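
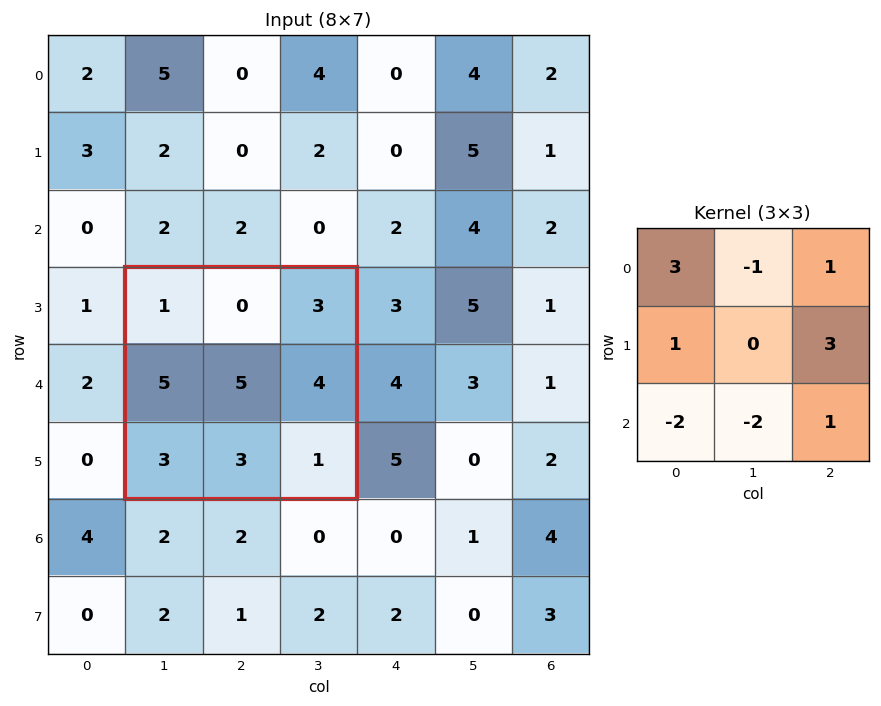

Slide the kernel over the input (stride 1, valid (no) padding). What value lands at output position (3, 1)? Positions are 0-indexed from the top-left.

The receptive field on the input at this output position is [1 0 3 / 5 5 4 / 3 3 1]. Elementwise product with the kernel and sum: 1·3 + 0·-1 + 3·1 + 5·1 + 4·3 + 3·-2 + 3·-2 + 1·1.

12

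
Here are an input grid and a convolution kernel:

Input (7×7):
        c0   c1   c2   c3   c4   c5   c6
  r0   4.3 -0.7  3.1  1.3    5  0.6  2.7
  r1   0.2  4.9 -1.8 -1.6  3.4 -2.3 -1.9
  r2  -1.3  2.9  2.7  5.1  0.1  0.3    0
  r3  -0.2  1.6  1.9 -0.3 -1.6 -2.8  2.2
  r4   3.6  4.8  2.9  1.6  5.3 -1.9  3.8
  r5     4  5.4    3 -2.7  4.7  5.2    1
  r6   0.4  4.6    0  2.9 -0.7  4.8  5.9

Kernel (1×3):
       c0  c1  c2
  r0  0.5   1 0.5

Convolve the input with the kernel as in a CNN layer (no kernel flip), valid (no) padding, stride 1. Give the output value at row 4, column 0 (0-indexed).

8.05

The receptive field on the input at this output position is [3.6 4.8 2.9]. Elementwise product with the kernel and sum: 3.6·0.5 + 4.8·1 + 2.9·0.5.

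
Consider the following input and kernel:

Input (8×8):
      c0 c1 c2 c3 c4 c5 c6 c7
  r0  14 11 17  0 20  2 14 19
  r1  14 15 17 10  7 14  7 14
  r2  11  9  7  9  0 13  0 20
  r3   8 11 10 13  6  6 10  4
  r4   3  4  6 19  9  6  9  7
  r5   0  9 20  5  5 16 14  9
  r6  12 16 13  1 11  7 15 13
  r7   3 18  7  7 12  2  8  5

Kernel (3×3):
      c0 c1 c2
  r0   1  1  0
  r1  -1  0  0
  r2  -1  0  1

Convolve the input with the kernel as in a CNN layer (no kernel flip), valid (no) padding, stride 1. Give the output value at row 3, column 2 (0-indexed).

The receptive field on the input at this output position is [10 13 6 / 6 19 9 / 20 5 5]. Elementwise product with the kernel and sum: 10·1 + 13·1 + 6·-1 + 20·-1 + 5·1.

2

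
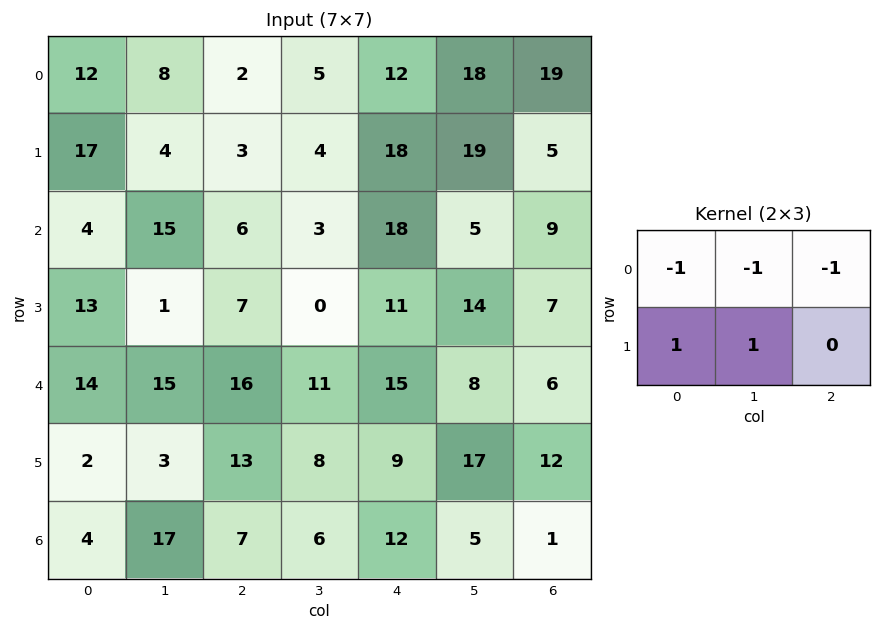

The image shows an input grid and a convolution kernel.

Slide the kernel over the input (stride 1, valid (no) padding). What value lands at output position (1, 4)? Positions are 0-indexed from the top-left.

The receptive field on the input at this output position is [18 19 5 / 18 5 9]. Elementwise product with the kernel and sum: 18·-1 + 19·-1 + 5·-1 + 18·1 + 5·1.

-19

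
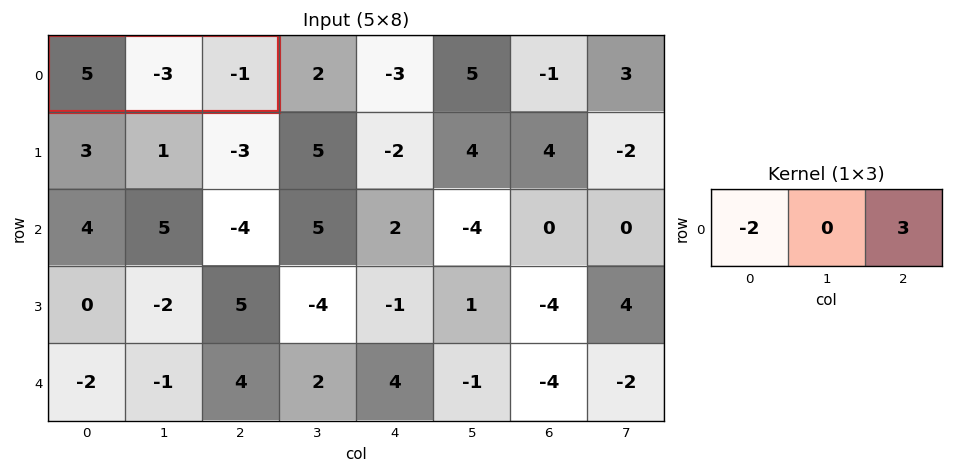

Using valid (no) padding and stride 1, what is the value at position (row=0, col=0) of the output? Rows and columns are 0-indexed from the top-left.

The receptive field on the input at this output position is [5 -3 -1]. Elementwise product with the kernel and sum: 5·-2 + -1·3.

-13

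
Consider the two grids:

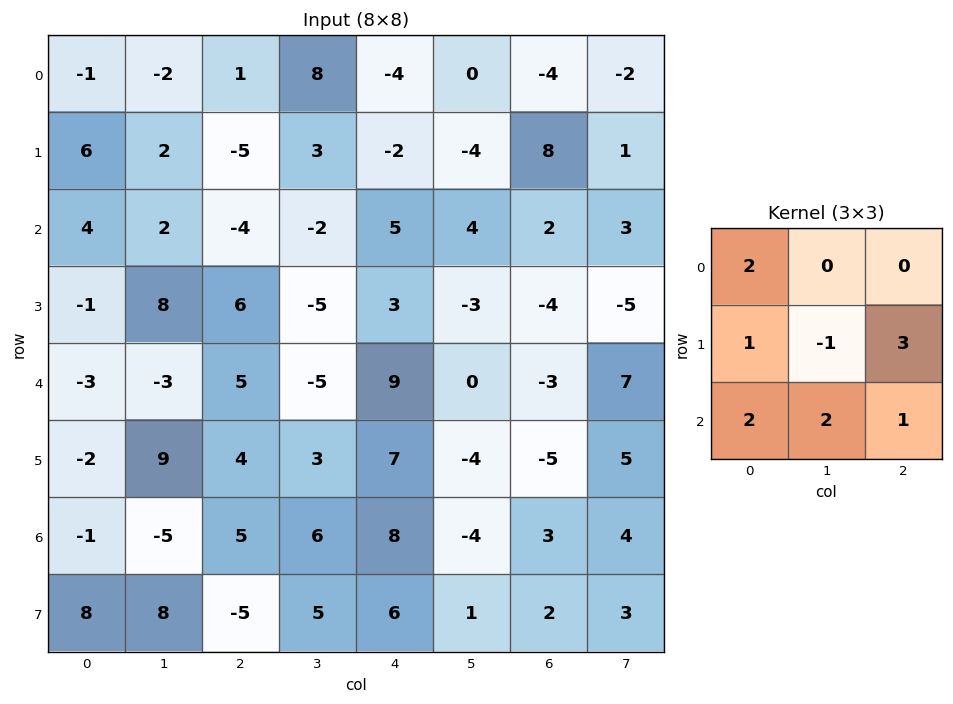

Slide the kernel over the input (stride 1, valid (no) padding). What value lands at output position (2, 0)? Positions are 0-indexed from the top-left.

The receptive field on the input at this output position is [4 2 -4 / -1 8 6 / -3 -3 5]. Elementwise product with the kernel and sum: 4·2 + -1·1 + 8·-1 + 6·3 + -3·2 + -3·2 + 5·1.

10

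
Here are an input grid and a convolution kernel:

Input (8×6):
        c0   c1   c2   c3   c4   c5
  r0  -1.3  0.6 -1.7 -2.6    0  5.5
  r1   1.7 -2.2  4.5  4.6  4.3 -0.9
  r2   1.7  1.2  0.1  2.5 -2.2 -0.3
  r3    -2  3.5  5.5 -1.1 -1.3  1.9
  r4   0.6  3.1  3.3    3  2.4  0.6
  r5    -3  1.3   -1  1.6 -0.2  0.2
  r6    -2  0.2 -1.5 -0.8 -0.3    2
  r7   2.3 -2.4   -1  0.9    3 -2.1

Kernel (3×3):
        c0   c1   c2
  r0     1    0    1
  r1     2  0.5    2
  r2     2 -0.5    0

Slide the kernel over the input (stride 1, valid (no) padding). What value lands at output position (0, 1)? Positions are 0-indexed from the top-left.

7.4

The receptive field on the input at this output position is [0.6 -1.7 -2.6 / -2.2 4.5 4.6 / 1.2 0.1 2.5]. Elementwise product with the kernel and sum: 0.6·1 + -2.6·1 + -2.2·2 + 4.5·0.5 + 4.6·2 + 1.2·2 + 0.1·-0.5.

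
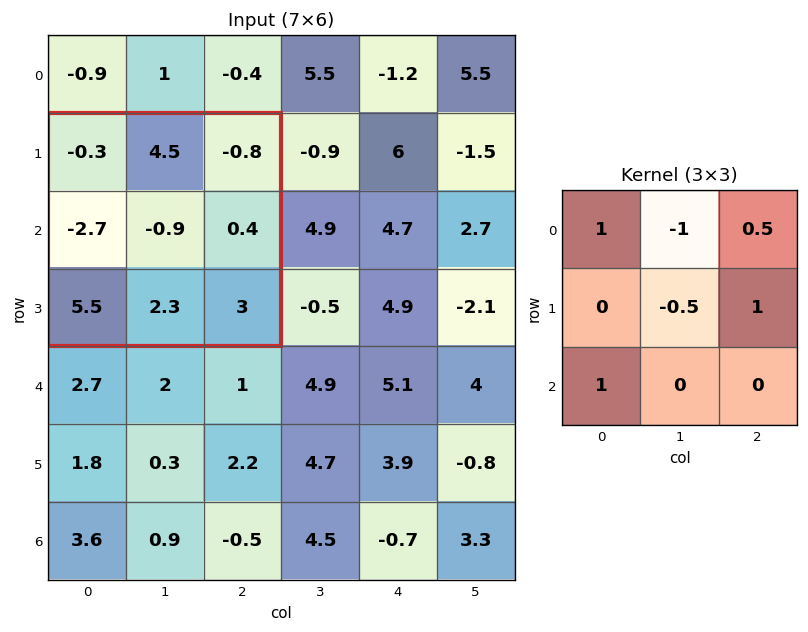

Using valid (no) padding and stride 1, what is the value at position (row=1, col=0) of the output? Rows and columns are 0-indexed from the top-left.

1.15

The receptive field on the input at this output position is [-0.3 4.5 -0.8 / -2.7 -0.9 0.4 / 5.5 2.3 3]. Elementwise product with the kernel and sum: -0.3·1 + 4.5·-1 + -0.8·0.5 + -0.9·-0.5 + 0.4·1 + 5.5·1.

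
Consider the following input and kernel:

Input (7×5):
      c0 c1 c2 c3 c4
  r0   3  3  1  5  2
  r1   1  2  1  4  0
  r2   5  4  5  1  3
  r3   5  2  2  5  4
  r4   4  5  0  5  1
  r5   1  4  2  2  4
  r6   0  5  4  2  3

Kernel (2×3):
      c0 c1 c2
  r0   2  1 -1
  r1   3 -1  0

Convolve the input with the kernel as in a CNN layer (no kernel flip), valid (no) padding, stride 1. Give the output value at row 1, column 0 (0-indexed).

14

The receptive field on the input at this output position is [1 2 1 / 5 4 5]. Elementwise product with the kernel and sum: 1·2 + 2·1 + 1·-1 + 5·3 + 4·-1.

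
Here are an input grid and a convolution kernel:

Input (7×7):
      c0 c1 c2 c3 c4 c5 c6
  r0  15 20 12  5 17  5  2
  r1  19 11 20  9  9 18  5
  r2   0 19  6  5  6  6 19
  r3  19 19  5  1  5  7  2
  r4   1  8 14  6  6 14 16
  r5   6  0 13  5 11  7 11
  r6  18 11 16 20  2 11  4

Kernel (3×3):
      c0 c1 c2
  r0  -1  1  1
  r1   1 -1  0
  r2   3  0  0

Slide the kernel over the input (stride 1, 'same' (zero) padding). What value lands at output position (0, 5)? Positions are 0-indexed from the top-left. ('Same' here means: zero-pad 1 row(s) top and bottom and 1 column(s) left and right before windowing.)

The receptive field on the zero-padded input at this output position is [0 0 0 / 17 5 2 / 9 18 5]. Elementwise product with the kernel and sum: 0·-1 + 0·1 + 0·1 + 17·1 + 5·-1 + 9·3.

39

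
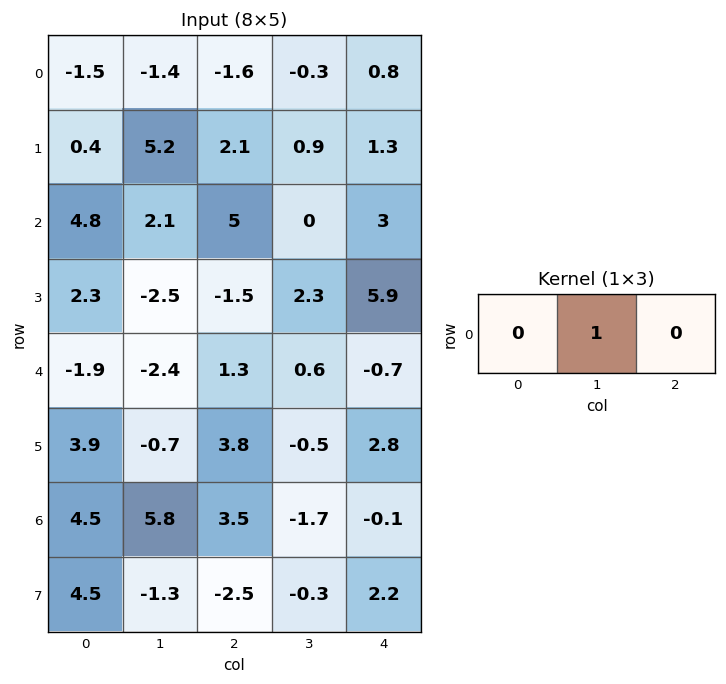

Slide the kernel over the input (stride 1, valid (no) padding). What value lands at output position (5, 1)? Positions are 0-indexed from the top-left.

The receptive field on the input at this output position is [-0.7 3.8 -0.5]. Elementwise product with the kernel and sum: 3.8·1.

3.8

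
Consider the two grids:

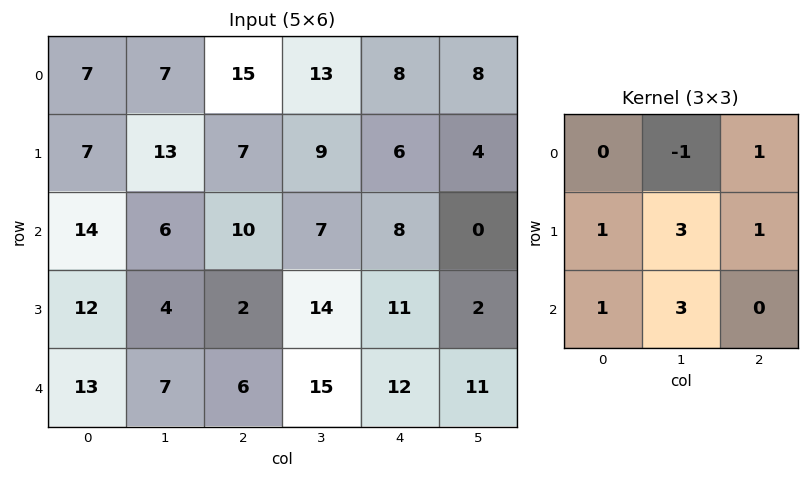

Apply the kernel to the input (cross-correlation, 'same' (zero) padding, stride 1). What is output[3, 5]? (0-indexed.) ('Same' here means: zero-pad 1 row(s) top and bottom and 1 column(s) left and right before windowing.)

62

The receptive field on the zero-padded input at this output position is [8 0 0 / 11 2 0 / 12 11 0]. Elementwise product with the kernel and sum: 0·-1 + 0·1 + 11·1 + 2·3 + 0·1 + 12·1 + 11·3.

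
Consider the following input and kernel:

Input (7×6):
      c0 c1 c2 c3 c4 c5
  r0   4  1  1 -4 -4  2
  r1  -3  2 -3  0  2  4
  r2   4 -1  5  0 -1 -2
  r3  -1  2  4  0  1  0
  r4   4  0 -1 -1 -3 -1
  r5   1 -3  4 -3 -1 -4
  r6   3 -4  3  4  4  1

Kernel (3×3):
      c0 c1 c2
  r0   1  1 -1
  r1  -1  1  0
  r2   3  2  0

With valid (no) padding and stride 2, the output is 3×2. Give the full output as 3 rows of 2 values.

19 19
13 -3
2 11

Output[0,0]: The receptive field on the input at this output position is [4 1 1 / -3 2 -3 / 4 -1 5]. Elementwise product with the kernel and sum: 4·1 + 1·1 + 1·-1 + -3·-1 + 2·1 + 4·3 + -1·2.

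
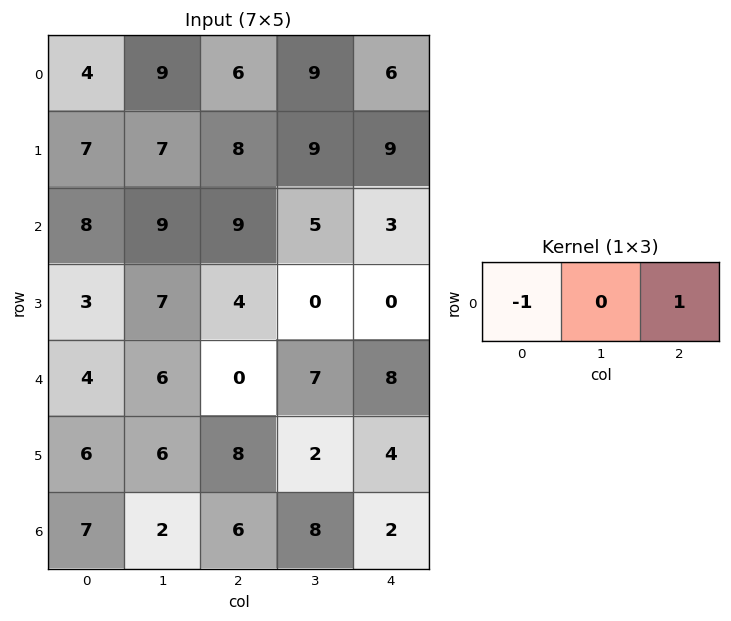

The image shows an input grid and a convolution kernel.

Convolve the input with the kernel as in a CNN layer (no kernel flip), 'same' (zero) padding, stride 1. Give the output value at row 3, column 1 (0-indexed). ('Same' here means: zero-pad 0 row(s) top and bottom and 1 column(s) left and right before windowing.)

The receptive field on the zero-padded input at this output position is [3 7 4]. Elementwise product with the kernel and sum: 3·-1 + 4·1.

1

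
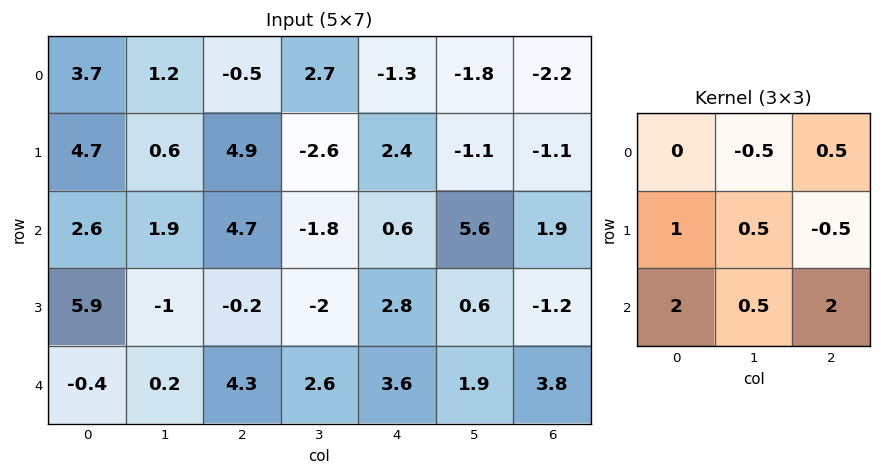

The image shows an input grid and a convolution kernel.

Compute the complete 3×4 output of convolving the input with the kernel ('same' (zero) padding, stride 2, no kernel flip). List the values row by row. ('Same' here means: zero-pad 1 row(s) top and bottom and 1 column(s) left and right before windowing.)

Output[0,0]: The receptive field on the zero-padded input at this output position is [0 0 0 / 0 3.7 1.2 / 0 4.7 0.6]. Elementwise product with the kernel and sum: 0·-0.5 + 0·0.5 + 0·1 + 3.7·0.5 + 1.2·-0.5 + 0·2 + 4.7·0.5 + 0.6·2.
Output[0,1]: The receptive field on the zero-padded input at this output position is [0 0 0 / 1.2 -0.5 2.7 / 0.6 4.9 -2.6]. Elementwise product with the kernel and sum: 0·-0.5 + 0·0.5 + 1.2·1 + -0.5·0.5 + 2.7·-0.5 + 0.6·2 + 4.9·0.5 + -2.6·2.

4.8 -1.95 -3.25 -5.65
-0.75 -4.7 -7.45 7.7
-3.75 0.15 2.35 4.4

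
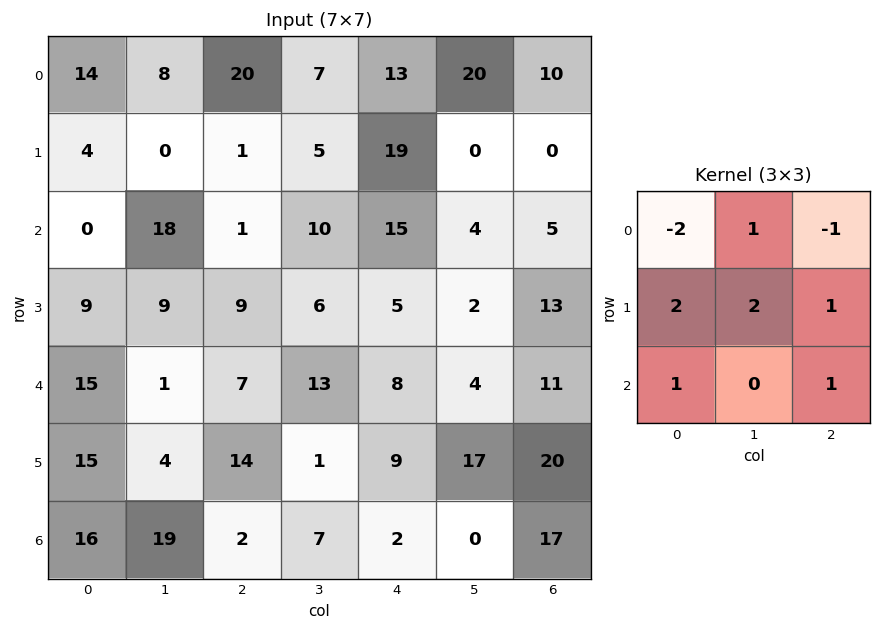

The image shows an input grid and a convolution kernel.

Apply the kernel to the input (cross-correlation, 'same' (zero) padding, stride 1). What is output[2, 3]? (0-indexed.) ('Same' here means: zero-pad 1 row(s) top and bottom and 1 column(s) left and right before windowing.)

35

The receptive field on the zero-padded input at this output position is [1 5 19 / 1 10 15 / 9 6 5]. Elementwise product with the kernel and sum: 1·-2 + 5·1 + 19·-1 + 1·2 + 10·2 + 15·1 + 9·1 + 5·1.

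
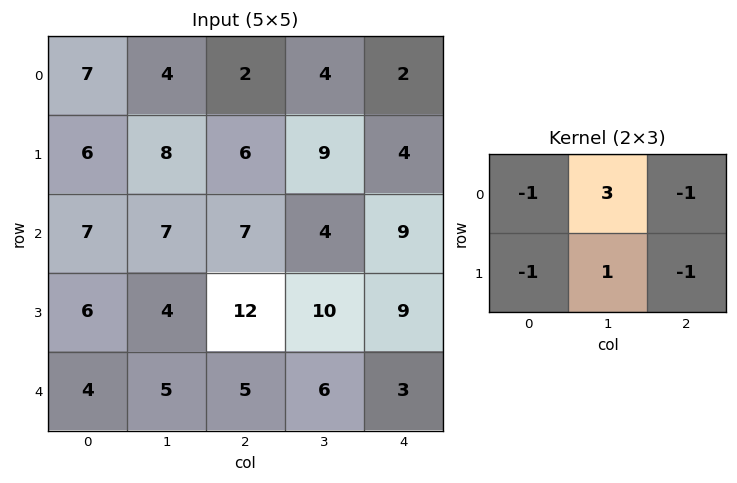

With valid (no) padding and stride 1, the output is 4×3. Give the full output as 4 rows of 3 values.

Output[0,0]: The receptive field on the input at this output position is [7 4 2 / 6 8 6]. Elementwise product with the kernel and sum: 7·-1 + 4·3 + 2·-1 + 6·-1 + 8·1 + 6·-1.
Output[0,1]: The receptive field on the input at this output position is [4 2 4 / 8 6 9]. Elementwise product with the kernel and sum: 4·-1 + 2·3 + 4·-1 + 8·-1 + 6·1 + 9·-1.

-1 -13 7
5 -3 5
-7 8 -15
-10 16 7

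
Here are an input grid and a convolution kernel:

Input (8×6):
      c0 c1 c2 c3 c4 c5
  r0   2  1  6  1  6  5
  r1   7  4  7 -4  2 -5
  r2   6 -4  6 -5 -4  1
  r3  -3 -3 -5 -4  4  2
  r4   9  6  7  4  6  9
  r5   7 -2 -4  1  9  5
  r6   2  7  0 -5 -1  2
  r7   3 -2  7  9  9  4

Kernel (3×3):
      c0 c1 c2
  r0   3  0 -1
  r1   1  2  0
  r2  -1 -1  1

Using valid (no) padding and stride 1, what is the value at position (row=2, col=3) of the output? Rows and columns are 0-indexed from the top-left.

The receptive field on the input at this output position is [-5 -4 1 / -4 4 2 / 4 6 9]. Elementwise product with the kernel and sum: -5·3 + 1·-1 + -4·1 + 4·2 + 4·-1 + 6·-1 + 9·1.

-13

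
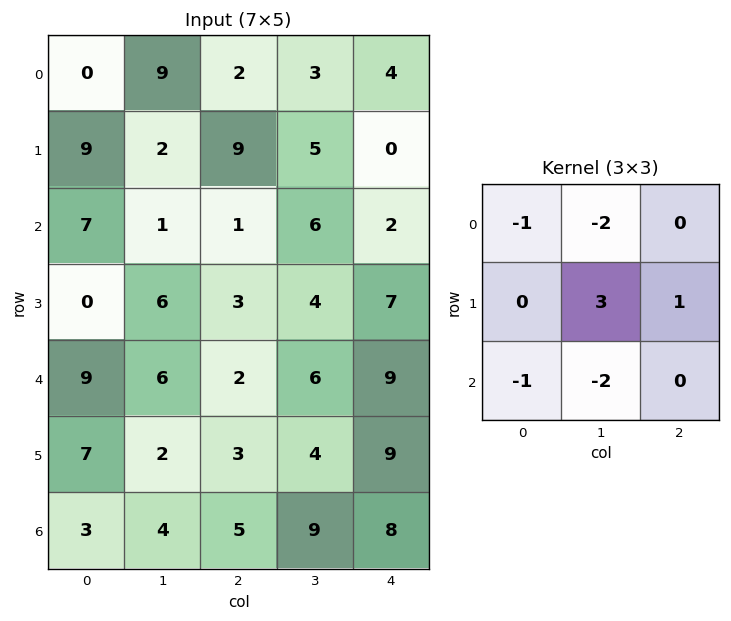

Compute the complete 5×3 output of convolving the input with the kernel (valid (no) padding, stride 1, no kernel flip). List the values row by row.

Output[0,0]: The receptive field on the input at this output position is [0 9 2 / 9 2 9 / 7 1 1]. Elementwise product with the kernel and sum: 0·-1 + 9·-2 + 2·3 + 9·1 + 7·-1 + 1·-2.
Output[0,1]: The receptive field on the input at this output position is [9 2 3 / 2 9 5 / 1 1 6]. Elementwise product with the kernel and sum: 9·-1 + 2·-2 + 9·3 + 5·1 + 1·-1 + 1·-2.

-12 16 -6
-21 -23 -10
-9 0 -8
-3 -8 5
-23 -11 -16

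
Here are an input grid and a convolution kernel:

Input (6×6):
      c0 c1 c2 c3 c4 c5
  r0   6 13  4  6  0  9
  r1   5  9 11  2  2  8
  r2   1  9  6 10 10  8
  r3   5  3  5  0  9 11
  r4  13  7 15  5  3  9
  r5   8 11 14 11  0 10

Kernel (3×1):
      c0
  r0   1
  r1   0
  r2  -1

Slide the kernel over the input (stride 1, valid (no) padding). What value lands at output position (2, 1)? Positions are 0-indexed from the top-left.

2

The receptive field on the input at this output position is [9 / 3 / 7]. Elementwise product with the kernel and sum: 9·1 + 7·-1.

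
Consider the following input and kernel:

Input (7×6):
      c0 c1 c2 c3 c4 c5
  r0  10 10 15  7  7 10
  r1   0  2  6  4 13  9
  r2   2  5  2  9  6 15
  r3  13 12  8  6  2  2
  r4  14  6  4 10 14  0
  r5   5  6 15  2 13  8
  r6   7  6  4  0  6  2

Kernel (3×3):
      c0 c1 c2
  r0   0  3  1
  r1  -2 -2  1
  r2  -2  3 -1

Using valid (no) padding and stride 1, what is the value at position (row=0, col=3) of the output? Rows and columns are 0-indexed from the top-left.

-9

The receptive field on the input at this output position is [7 7 10 / 4 13 9 / 9 6 15]. Elementwise product with the kernel and sum: 7·3 + 10·1 + 4·-2 + 13·-2 + 9·1 + 9·-2 + 6·3 + 15·-1.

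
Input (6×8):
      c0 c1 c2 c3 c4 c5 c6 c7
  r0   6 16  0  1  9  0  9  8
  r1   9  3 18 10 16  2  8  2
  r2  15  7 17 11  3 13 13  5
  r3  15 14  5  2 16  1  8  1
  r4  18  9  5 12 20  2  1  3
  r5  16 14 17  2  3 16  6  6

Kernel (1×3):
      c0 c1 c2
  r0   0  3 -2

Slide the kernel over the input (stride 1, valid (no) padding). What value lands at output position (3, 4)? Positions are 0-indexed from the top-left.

-13

The receptive field on the input at this output position is [16 1 8]. Elementwise product with the kernel and sum: 1·3 + 8·-2.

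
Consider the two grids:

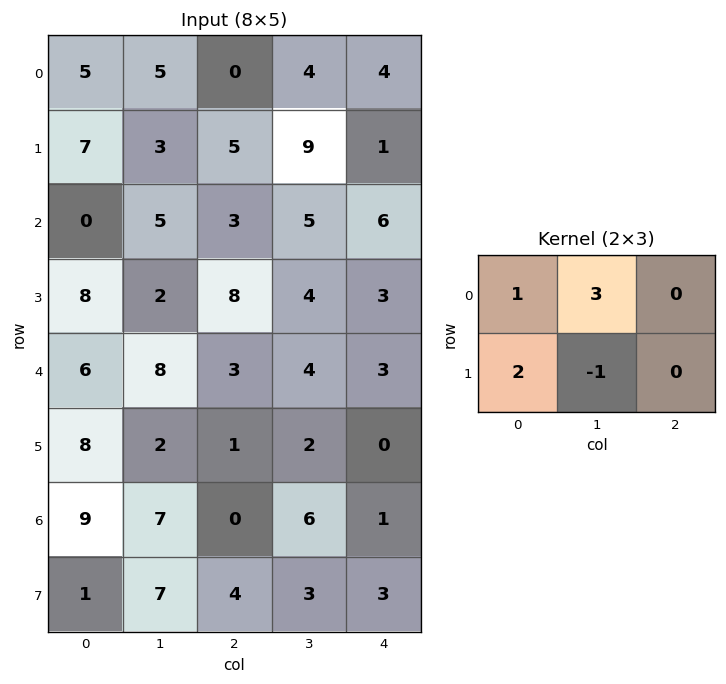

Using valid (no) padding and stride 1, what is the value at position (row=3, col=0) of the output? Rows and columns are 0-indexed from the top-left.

18

The receptive field on the input at this output position is [8 2 8 / 6 8 3]. Elementwise product with the kernel and sum: 8·1 + 2·3 + 6·2 + 8·-1.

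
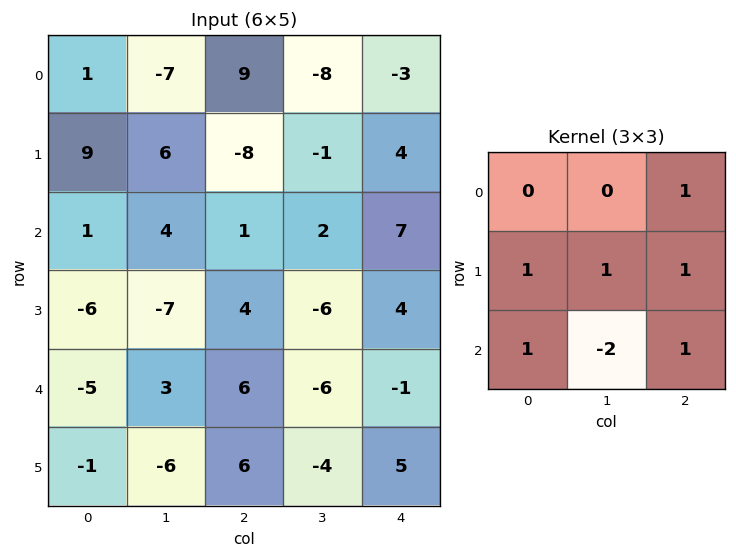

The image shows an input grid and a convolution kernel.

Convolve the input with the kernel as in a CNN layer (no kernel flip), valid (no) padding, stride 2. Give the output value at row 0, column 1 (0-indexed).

The receptive field on the input at this output position is [9 -8 -3 / -8 -1 4 / 1 2 7]. Elementwise product with the kernel and sum: -3·1 + -8·1 + -1·1 + 4·1 + 1·1 + 2·-2 + 7·1.

-4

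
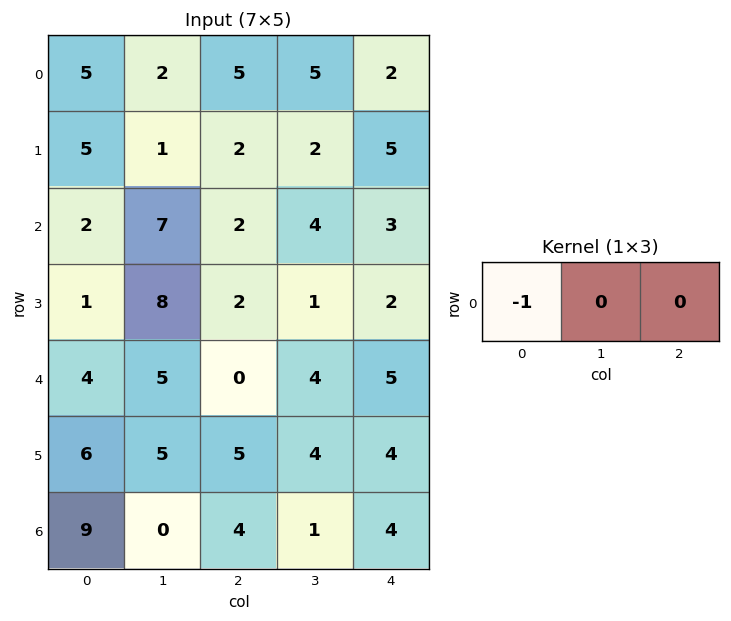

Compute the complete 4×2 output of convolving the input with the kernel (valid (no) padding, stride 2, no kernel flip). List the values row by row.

-5 -5
-2 -2
-4 0
-9 -4

Output[0,0]: The receptive field on the input at this output position is [5 2 5]. Elementwise product with the kernel and sum: 5·-1.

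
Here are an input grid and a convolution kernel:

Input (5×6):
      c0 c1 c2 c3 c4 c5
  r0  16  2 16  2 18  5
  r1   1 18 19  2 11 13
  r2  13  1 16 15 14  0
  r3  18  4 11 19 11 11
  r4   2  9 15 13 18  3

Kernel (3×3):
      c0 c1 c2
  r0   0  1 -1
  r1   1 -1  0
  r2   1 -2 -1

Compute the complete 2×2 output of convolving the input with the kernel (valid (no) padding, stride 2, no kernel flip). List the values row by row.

-36 -27
-32 -36

Output[0,0]: The receptive field on the input at this output position is [16 2 16 / 1 18 19 / 13 1 16]. Elementwise product with the kernel and sum: 2·1 + 16·-1 + 1·1 + 18·-1 + 13·1 + 1·-2 + 16·-1.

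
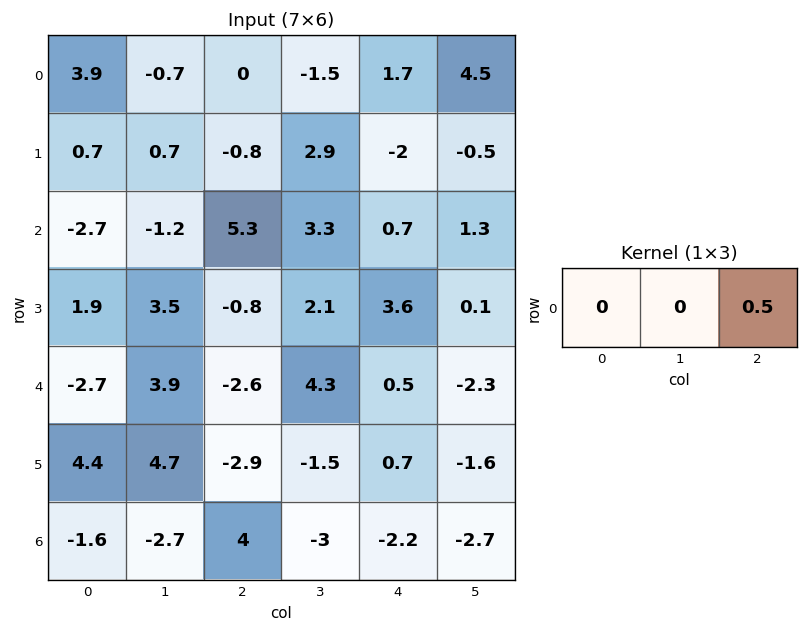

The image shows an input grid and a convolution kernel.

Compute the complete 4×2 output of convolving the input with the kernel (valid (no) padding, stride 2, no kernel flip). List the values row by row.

0 0.85
2.65 0.35
-1.3 0.25
2 -1.1

Output[0,0]: The receptive field on the input at this output position is [3.9 -0.7 0]. Elementwise product with the kernel and sum: 0·0.5.
Output[0,1]: The receptive field on the input at this output position is [0 -1.5 1.7]. Elementwise product with the kernel and sum: 1.7·0.5.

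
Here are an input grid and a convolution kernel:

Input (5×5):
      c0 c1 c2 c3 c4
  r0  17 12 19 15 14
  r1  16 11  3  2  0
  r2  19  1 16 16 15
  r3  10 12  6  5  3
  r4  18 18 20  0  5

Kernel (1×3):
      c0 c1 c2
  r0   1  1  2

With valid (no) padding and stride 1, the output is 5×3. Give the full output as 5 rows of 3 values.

Output[0,0]: The receptive field on the input at this output position is [17 12 19]. Elementwise product with the kernel and sum: 17·1 + 12·1 + 19·2.

67 61 62
33 18 5
52 49 62
34 28 17
76 38 30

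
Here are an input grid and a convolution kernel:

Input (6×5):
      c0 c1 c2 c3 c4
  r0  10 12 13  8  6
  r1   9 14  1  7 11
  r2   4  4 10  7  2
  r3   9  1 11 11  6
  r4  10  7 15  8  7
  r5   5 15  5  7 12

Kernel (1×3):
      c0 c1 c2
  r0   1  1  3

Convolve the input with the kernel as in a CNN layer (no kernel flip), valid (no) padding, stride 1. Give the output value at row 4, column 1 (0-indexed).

46

The receptive field on the input at this output position is [7 15 8]. Elementwise product with the kernel and sum: 7·1 + 15·1 + 8·3.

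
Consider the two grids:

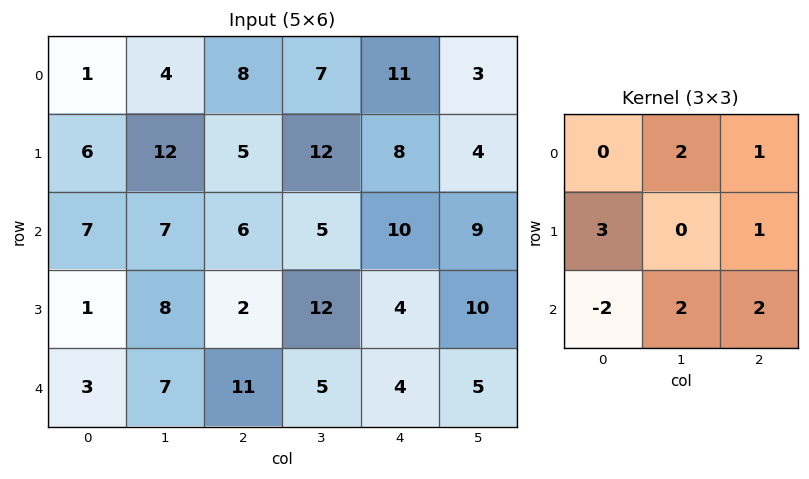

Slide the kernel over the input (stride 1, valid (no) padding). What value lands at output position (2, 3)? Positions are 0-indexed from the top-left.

The receptive field on the input at this output position is [5 10 9 / 12 4 10 / 5 4 5]. Elementwise product with the kernel and sum: 10·2 + 9·1 + 12·3 + 10·1 + 5·-2 + 4·2 + 5·2.

83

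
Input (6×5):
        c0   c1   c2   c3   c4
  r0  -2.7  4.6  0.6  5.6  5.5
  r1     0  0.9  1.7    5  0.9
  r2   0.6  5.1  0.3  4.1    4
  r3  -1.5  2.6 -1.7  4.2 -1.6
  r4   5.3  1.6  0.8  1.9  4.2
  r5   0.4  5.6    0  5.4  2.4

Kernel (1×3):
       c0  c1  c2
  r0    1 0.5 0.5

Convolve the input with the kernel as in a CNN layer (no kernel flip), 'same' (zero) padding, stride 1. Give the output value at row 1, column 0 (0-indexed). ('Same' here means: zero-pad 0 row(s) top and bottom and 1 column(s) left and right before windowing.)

0.45

The receptive field on the zero-padded input at this output position is [0 0 0.9]. Elementwise product with the kernel and sum: 0·1 + 0·0.5 + 0.9·0.5.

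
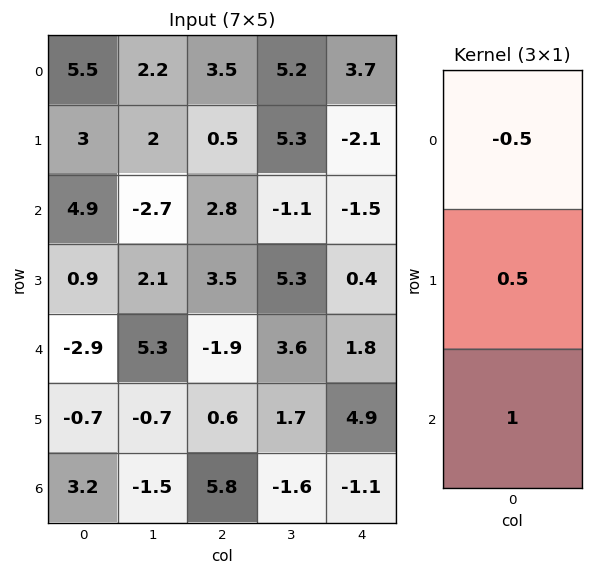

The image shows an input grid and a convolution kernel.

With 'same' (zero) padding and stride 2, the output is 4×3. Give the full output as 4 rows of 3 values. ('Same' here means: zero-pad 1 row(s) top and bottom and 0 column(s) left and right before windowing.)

Output[0,0]: The receptive field on the zero-padded input at this output position is [0 / 5.5 / 3]. Elementwise product with the kernel and sum: 0·-0.5 + 5.5·0.5 + 3·1.

5.75 2.25 -0.25
1.85 4.65 0.7
-2.6 -2.1 5.6
1.95 2.6 -3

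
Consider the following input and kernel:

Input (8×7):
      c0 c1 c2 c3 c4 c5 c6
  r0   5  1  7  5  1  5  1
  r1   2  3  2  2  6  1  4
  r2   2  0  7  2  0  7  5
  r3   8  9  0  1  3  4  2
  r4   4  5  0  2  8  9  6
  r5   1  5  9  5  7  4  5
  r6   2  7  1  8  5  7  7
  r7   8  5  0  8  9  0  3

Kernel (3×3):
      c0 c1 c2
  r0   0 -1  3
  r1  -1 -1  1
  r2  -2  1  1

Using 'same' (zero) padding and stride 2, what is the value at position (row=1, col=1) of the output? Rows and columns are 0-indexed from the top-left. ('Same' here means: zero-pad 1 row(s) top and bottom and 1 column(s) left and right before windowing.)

The receptive field on the zero-padded input at this output position is [3 2 2 / 0 7 2 / 9 0 1]. Elementwise product with the kernel and sum: 2·-1 + 2·3 + 0·-1 + 7·-1 + 2·1 + 9·-2 + 0·1 + 1·1.

-18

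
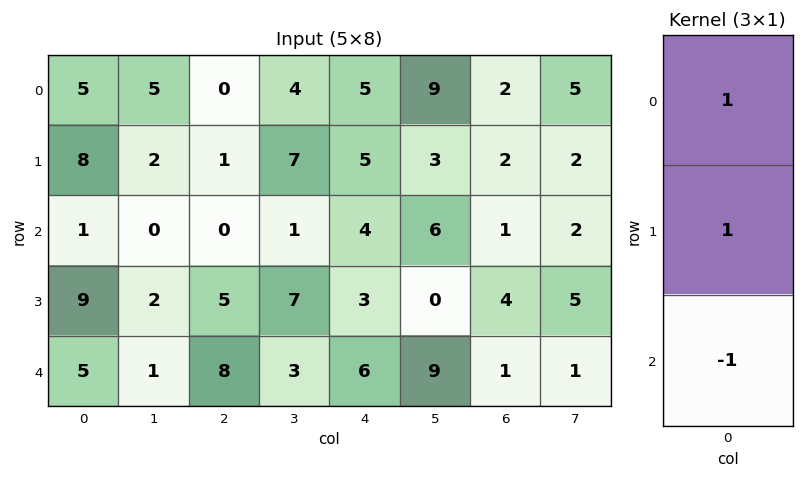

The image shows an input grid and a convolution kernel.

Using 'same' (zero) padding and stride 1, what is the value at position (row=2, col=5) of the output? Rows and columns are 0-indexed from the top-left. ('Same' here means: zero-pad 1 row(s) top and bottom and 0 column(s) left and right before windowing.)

9

The receptive field on the zero-padded input at this output position is [3 / 6 / 0]. Elementwise product with the kernel and sum: 3·1 + 6·1 + 0·-1.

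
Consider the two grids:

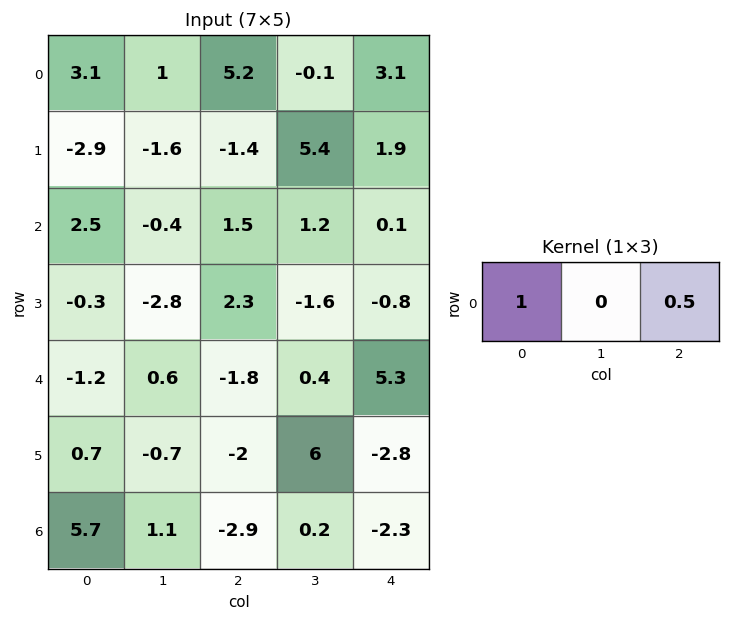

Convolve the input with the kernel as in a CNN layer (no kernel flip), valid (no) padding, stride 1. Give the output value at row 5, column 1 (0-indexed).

The receptive field on the input at this output position is [-0.7 -2 6]. Elementwise product with the kernel and sum: -0.7·1 + 6·0.5.

2.3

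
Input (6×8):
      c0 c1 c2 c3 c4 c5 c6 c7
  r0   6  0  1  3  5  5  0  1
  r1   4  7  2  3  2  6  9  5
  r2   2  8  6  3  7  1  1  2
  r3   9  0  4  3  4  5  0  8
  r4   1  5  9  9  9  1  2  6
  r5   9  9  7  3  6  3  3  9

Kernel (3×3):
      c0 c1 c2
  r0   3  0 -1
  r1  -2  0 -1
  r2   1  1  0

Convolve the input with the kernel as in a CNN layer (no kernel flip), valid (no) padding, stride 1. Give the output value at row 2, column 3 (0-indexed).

15

The receptive field on the input at this output position is [3 7 1 / 3 4 5 / 9 9 1]. Elementwise product with the kernel and sum: 3·3 + 1·-1 + 3·-2 + 5·-1 + 9·1 + 9·1.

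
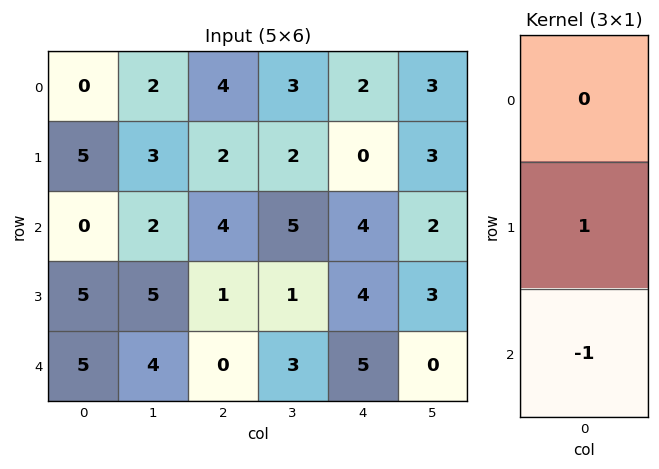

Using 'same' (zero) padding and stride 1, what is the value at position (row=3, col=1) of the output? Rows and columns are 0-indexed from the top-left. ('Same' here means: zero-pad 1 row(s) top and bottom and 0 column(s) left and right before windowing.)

1

The receptive field on the zero-padded input at this output position is [2 / 5 / 4]. Elementwise product with the kernel and sum: 5·1 + 4·-1.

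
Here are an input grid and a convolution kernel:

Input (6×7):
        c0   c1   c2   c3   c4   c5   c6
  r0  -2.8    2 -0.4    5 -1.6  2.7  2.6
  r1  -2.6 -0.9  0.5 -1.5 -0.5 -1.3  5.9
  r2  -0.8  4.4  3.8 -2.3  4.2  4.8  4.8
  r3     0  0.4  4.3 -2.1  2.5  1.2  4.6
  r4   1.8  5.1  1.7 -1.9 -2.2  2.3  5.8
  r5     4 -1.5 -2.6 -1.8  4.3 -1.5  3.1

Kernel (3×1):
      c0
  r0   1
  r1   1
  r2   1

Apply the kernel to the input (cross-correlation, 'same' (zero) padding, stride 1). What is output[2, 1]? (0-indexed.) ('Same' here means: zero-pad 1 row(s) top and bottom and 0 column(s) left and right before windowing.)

The receptive field on the zero-padded input at this output position is [-0.9 / 4.4 / 0.4]. Elementwise product with the kernel and sum: -0.9·1 + 4.4·1 + 0.4·1.

3.9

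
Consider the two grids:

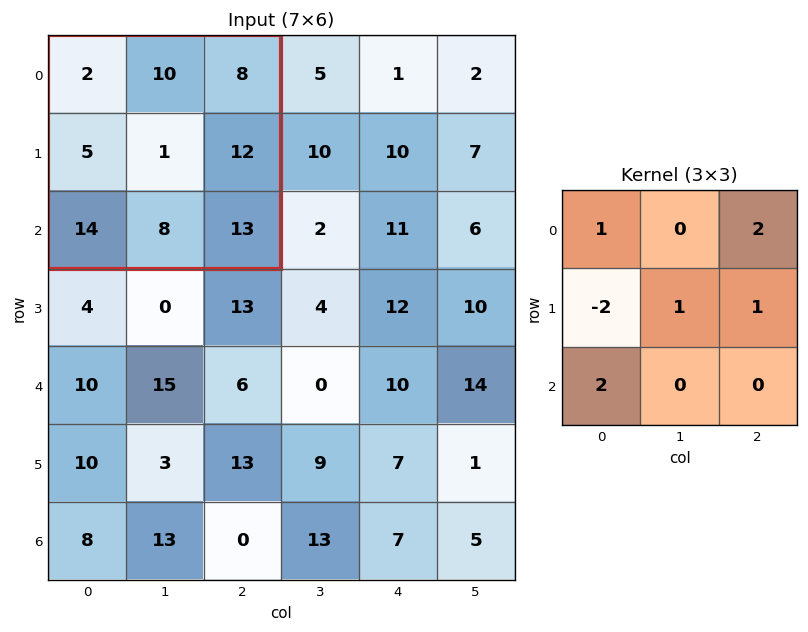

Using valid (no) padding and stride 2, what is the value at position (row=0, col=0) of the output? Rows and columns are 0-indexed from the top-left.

49

The receptive field on the input at this output position is [2 10 8 / 5 1 12 / 14 8 13]. Elementwise product with the kernel and sum: 2·1 + 8·2 + 5·-2 + 1·1 + 12·1 + 14·2.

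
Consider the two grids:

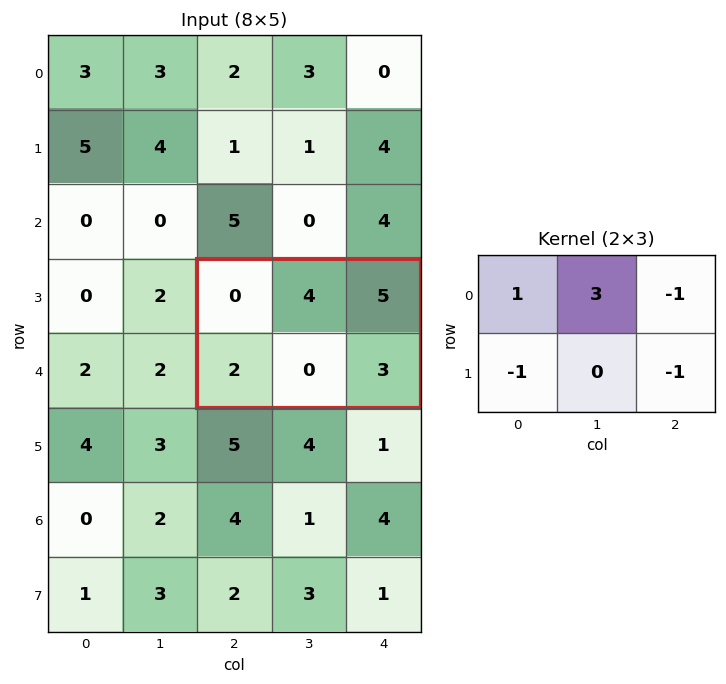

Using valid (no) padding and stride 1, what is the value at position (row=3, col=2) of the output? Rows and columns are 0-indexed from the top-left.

The receptive field on the input at this output position is [0 4 5 / 2 0 3]. Elementwise product with the kernel and sum: 0·1 + 4·3 + 5·-1 + 2·-1 + 3·-1.

2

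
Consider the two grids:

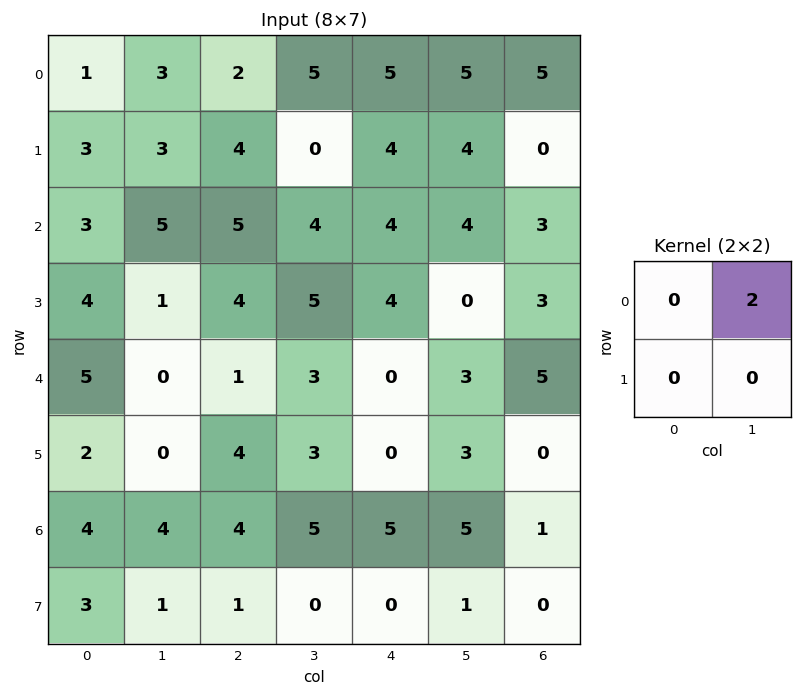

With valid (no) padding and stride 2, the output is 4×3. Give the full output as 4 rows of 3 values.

6 10 10
10 8 8
0 6 6
8 10 10

Output[0,0]: The receptive field on the input at this output position is [1 3 / 3 3]. Elementwise product with the kernel and sum: 3·2.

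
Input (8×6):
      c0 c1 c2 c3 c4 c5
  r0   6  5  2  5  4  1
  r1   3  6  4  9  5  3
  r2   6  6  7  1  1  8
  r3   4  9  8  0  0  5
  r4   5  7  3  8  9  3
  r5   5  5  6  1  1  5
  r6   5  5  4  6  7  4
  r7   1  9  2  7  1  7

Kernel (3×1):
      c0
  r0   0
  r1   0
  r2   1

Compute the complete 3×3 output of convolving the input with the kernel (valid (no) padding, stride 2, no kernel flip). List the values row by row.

6 7 1
5 3 9
5 4 7

Output[0,0]: The receptive field on the input at this output position is [6 / 3 / 6]. Elementwise product with the kernel and sum: 6·1.
Output[0,1]: The receptive field on the input at this output position is [2 / 4 / 7]. Elementwise product with the kernel and sum: 7·1.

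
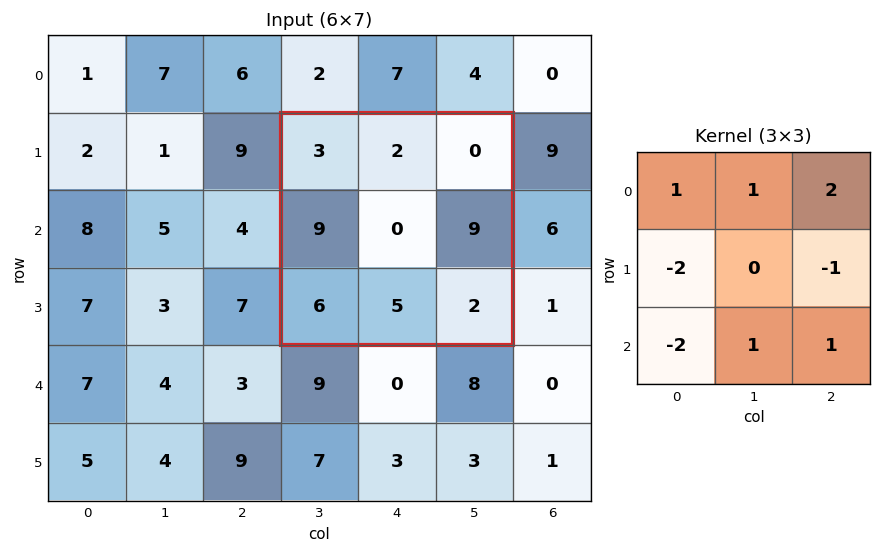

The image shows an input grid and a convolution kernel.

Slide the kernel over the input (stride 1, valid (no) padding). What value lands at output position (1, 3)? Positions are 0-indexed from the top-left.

-27

The receptive field on the input at this output position is [3 2 0 / 9 0 9 / 6 5 2]. Elementwise product with the kernel and sum: 3·1 + 2·1 + 0·2 + 9·-2 + 9·-1 + 6·-2 + 5·1 + 2·1.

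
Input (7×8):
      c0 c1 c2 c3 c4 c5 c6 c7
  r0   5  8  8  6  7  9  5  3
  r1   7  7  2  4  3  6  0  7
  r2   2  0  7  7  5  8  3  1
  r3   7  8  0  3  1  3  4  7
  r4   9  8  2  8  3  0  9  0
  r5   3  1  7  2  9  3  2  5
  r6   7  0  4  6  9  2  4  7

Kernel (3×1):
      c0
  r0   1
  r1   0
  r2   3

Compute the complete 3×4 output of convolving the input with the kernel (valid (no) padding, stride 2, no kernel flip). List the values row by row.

11 29 22 14
29 13 14 30
30 14 30 21

Output[0,0]: The receptive field on the input at this output position is [5 / 7 / 2]. Elementwise product with the kernel and sum: 5·1 + 2·3.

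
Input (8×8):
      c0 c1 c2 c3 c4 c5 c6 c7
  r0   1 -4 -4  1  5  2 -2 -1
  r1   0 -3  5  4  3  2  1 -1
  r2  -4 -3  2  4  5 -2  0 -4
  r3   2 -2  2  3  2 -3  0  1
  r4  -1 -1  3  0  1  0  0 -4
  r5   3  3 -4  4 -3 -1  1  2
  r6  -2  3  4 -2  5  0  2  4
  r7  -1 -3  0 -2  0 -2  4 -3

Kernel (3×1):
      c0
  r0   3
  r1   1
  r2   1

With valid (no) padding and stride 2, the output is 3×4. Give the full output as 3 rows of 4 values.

Output[0,0]: The receptive field on the input at this output position is [1 / 0 / -4]. Elementwise product with the kernel and sum: 1·3 + 0·1 + -4·1.

-1 -5 23 -5
-11 11 18 0
-2 9 5 3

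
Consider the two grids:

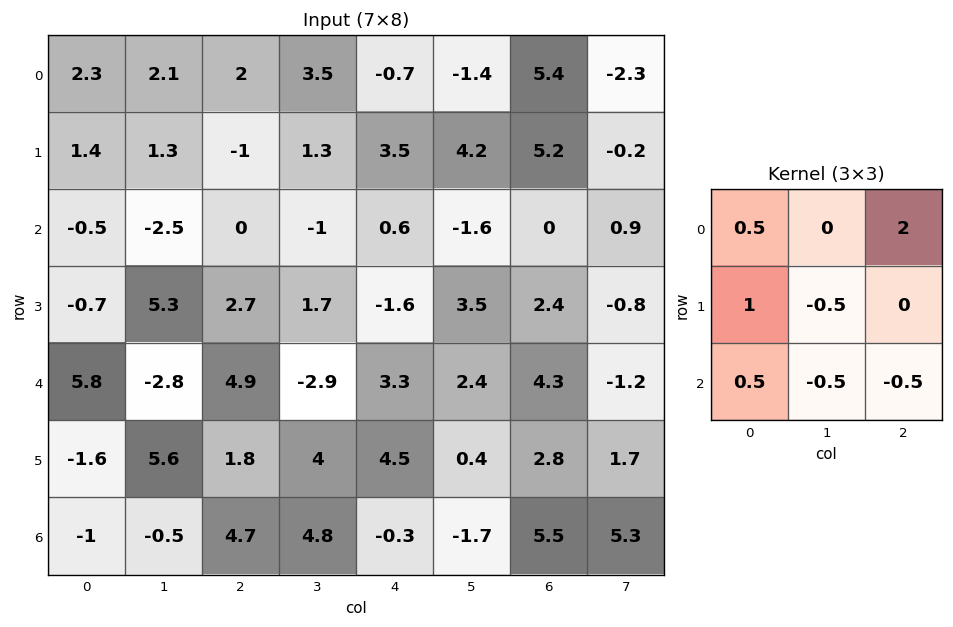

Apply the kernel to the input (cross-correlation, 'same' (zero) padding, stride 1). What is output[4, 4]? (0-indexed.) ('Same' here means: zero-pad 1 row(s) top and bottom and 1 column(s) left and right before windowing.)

The receptive field on the zero-padded input at this output position is [1.7 -1.6 3.5 / -2.9 3.3 2.4 / 4 4.5 0.4]. Elementwise product with the kernel and sum: 1.7·0.5 + 3.5·2 + -2.9·1 + 3.3·-0.5 + 4·0.5 + 4.5·-0.5 + 0.4·-0.5.

2.85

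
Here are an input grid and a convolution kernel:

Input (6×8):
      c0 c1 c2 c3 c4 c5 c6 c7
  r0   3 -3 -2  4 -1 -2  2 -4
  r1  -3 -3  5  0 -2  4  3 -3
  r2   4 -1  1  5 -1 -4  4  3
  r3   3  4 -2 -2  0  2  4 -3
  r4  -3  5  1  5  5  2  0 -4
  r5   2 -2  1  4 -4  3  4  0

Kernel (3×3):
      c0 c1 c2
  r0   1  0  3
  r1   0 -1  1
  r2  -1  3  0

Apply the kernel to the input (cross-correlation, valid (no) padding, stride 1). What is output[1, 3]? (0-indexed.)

The receptive field on the input at this output position is [0 -2 4 / 5 -1 -4 / -2 0 2]. Elementwise product with the kernel and sum: 0·1 + 4·3 + -1·-1 + -4·1 + -2·-1 + 0·3.

11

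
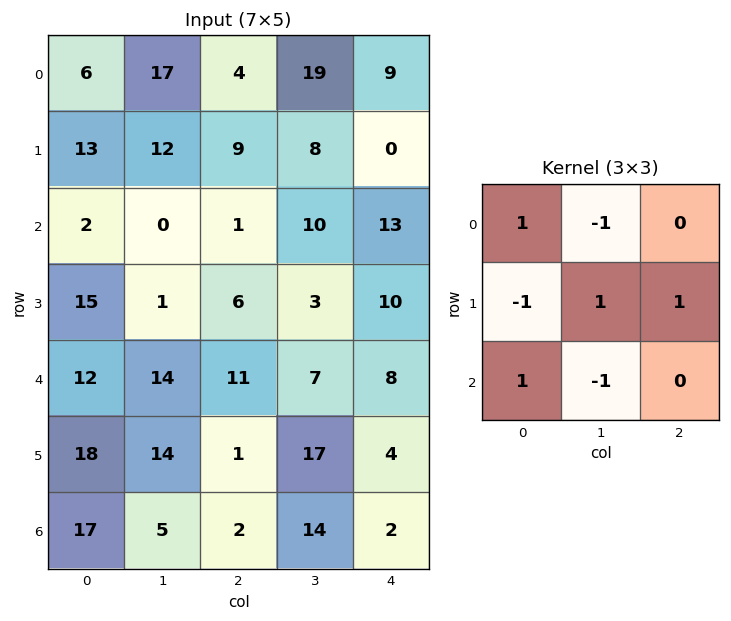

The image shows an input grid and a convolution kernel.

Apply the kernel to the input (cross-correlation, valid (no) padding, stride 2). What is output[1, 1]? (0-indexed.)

2

The receptive field on the input at this output position is [1 10 13 / 6 3 10 / 11 7 8]. Elementwise product with the kernel and sum: 1·1 + 10·-1 + 6·-1 + 3·1 + 10·1 + 11·1 + 7·-1.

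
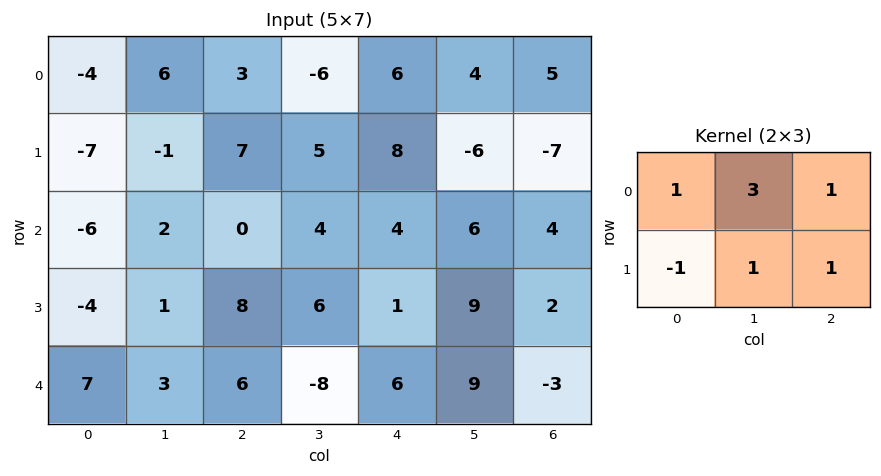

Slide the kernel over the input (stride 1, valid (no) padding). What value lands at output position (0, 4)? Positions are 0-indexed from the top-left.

The receptive field on the input at this output position is [6 4 5 / 8 -6 -7]. Elementwise product with the kernel and sum: 6·1 + 4·3 + 5·1 + 8·-1 + -6·1 + -7·1.

2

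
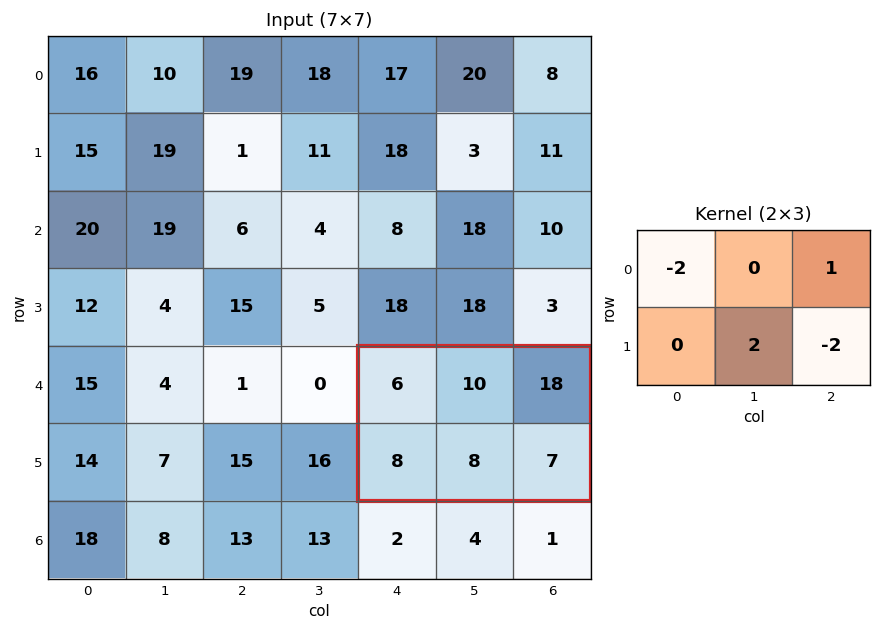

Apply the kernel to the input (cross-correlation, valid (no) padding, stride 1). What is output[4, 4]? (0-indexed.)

8

The receptive field on the input at this output position is [6 10 18 / 8 8 7]. Elementwise product with the kernel and sum: 6·-2 + 18·1 + 8·2 + 7·-2.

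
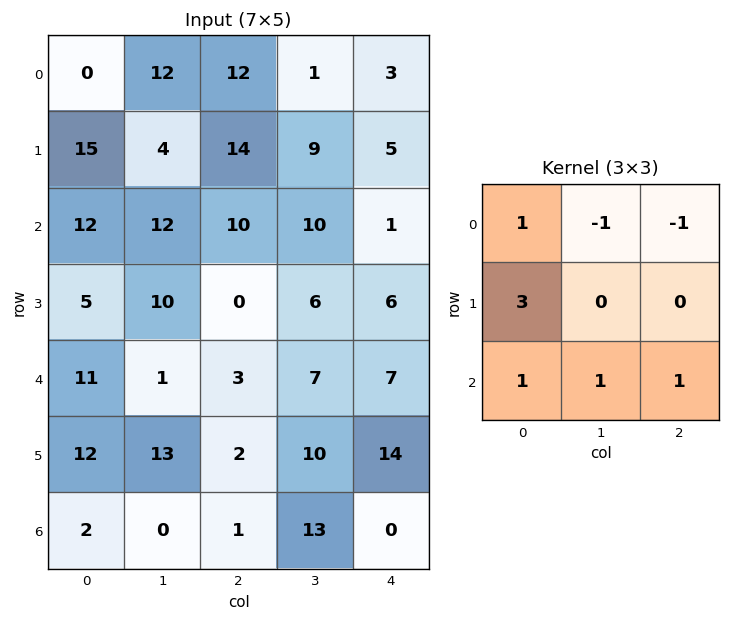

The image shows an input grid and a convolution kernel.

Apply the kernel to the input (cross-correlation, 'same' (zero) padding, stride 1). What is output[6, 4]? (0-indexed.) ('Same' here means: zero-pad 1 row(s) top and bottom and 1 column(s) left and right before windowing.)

35

The receptive field on the zero-padded input at this output position is [10 14 0 / 13 0 0 / 0 0 0]. Elementwise product with the kernel and sum: 10·1 + 14·-1 + 0·-1 + 13·3 + 0·1 + 0·1 + 0·1.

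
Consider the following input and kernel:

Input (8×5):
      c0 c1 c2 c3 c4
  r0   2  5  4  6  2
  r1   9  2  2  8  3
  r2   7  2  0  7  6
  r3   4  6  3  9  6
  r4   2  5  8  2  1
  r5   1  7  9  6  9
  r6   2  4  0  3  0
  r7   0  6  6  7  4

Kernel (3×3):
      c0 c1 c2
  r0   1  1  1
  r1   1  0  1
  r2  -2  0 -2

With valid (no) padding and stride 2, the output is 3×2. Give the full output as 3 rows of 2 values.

8 5
-4 4
21 29

Output[0,0]: The receptive field on the input at this output position is [2 5 4 / 9 2 2 / 7 2 0]. Elementwise product with the kernel and sum: 2·1 + 5·1 + 4·1 + 9·1 + 2·1 + 7·-2 + 0·-2.
Output[0,1]: The receptive field on the input at this output position is [4 6 2 / 2 8 3 / 0 7 6]. Elementwise product with the kernel and sum: 4·1 + 6·1 + 2·1 + 2·1 + 3·1 + 0·-2 + 6·-2.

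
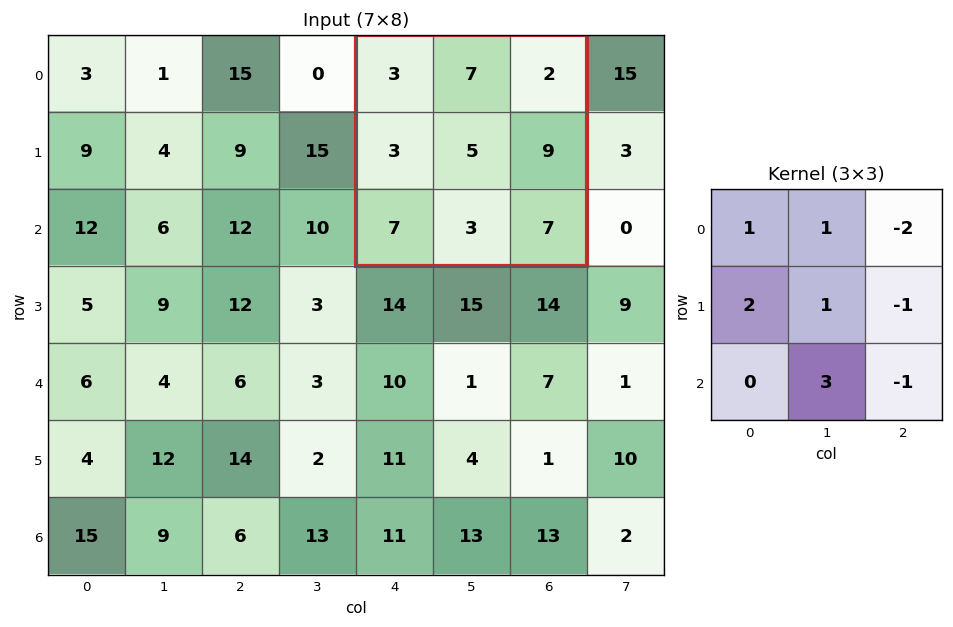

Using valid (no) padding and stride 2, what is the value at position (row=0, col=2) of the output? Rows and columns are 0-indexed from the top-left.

10

The receptive field on the input at this output position is [3 7 2 / 3 5 9 / 7 3 7]. Elementwise product with the kernel and sum: 3·1 + 7·1 + 2·-2 + 3·2 + 5·1 + 9·-1 + 3·3 + 7·-1.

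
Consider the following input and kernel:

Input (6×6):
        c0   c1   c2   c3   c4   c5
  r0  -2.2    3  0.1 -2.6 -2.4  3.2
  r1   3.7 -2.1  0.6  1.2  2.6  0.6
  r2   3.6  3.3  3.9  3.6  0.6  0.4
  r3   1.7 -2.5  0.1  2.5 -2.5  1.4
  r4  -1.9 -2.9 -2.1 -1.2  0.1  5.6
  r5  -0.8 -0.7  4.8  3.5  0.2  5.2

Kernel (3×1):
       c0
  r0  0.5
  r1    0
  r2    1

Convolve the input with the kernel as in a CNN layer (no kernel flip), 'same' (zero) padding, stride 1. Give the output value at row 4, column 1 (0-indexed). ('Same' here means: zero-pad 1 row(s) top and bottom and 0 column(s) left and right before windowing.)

-1.95

The receptive field on the zero-padded input at this output position is [-2.5 / -2.9 / -0.7]. Elementwise product with the kernel and sum: -2.5·0.5 + -0.7·1.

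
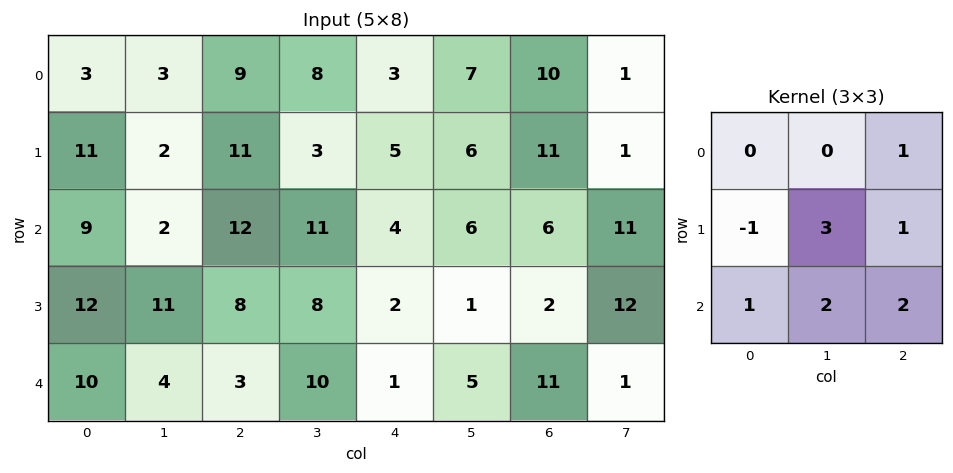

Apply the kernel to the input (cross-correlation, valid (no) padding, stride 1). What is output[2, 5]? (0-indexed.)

The receptive field on the input at this output position is [6 6 11 / 1 2 12 / 5 11 1]. Elementwise product with the kernel and sum: 11·1 + 1·-1 + 2·3 + 12·1 + 5·1 + 11·2 + 1·2.

57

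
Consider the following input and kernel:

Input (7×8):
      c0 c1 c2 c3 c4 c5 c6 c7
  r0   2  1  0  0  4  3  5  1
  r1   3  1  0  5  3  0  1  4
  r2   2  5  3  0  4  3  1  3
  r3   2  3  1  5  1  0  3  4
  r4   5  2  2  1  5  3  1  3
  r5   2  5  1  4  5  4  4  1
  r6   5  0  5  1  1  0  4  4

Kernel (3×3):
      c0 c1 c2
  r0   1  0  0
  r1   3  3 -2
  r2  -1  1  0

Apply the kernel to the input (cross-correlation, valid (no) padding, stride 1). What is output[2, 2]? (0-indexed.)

The receptive field on the input at this output position is [3 0 4 / 1 5 1 / 2 1 5]. Elementwise product with the kernel and sum: 3·1 + 1·3 + 5·3 + 1·-2 + 2·-1 + 1·1.

18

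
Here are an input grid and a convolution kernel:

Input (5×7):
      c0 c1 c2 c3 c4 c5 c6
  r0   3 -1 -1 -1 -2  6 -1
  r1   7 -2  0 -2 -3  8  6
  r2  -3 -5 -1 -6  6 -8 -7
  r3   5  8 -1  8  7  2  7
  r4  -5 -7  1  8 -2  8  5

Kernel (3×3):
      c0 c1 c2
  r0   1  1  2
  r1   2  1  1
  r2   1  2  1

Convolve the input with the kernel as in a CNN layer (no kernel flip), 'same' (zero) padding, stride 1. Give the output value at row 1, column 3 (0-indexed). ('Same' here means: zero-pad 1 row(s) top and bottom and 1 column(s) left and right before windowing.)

-18

The receptive field on the zero-padded input at this output position is [-1 -1 -2 / 0 -2 -3 / -1 -6 6]. Elementwise product with the kernel and sum: -1·1 + -1·1 + -2·2 + 0·2 + -2·1 + -3·1 + -1·1 + -6·2 + 6·1.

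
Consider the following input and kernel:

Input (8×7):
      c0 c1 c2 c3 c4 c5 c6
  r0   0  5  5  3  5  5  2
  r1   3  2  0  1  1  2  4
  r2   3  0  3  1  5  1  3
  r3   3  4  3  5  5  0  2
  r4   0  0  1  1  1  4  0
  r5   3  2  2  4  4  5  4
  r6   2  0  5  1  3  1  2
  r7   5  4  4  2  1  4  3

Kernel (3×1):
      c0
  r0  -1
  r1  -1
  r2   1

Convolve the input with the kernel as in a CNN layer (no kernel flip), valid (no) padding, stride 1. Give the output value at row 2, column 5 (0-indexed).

3

The receptive field on the input at this output position is [1 / 0 / 4]. Elementwise product with the kernel and sum: 1·-1 + 0·-1 + 4·1.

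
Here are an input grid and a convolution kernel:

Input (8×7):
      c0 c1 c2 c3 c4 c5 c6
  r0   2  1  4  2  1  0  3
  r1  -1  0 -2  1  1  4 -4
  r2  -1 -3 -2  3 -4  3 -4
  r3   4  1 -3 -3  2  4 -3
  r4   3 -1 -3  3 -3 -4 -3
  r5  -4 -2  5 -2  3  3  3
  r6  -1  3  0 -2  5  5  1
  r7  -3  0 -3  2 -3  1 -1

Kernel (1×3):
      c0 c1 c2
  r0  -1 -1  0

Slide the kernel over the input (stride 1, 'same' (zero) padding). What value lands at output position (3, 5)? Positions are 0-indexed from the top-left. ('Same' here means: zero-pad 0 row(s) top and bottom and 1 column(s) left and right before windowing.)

-6

The receptive field on the zero-padded input at this output position is [2 4 -3]. Elementwise product with the kernel and sum: 2·-1 + 4·-1.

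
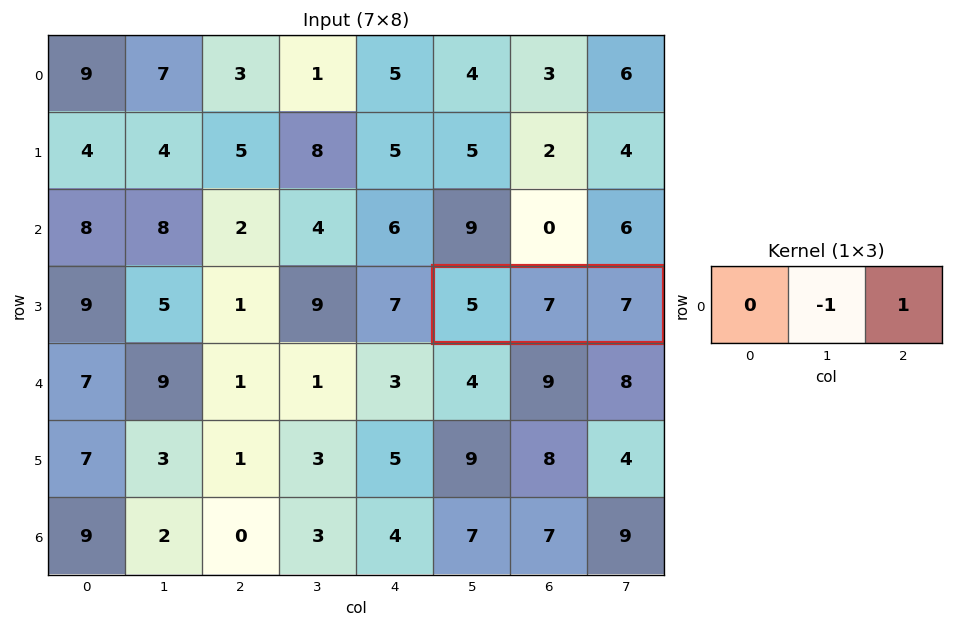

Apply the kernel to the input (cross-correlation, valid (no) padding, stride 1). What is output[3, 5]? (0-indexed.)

The receptive field on the input at this output position is [5 7 7]. Elementwise product with the kernel and sum: 7·-1 + 7·1.

0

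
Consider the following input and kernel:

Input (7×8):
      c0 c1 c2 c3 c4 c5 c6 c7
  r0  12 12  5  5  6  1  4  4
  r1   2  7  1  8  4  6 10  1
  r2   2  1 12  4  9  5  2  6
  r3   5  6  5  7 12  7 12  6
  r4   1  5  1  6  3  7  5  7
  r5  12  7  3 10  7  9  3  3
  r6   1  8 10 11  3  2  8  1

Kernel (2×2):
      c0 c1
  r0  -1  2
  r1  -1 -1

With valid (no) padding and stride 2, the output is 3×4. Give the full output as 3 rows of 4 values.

Output[0,0]: The receptive field on the input at this output position is [12 12 / 2 7]. Elementwise product with the kernel and sum: 12·-1 + 12·2 + 2·-1 + 7·-1.
Output[0,1]: The receptive field on the input at this output position is [5 5 / 1 8]. Elementwise product with the kernel and sum: 5·-1 + 5·2 + 1·-1 + 8·-1.

3 -4 -14 -7
-11 -16 -18 -8
-10 -2 -5 3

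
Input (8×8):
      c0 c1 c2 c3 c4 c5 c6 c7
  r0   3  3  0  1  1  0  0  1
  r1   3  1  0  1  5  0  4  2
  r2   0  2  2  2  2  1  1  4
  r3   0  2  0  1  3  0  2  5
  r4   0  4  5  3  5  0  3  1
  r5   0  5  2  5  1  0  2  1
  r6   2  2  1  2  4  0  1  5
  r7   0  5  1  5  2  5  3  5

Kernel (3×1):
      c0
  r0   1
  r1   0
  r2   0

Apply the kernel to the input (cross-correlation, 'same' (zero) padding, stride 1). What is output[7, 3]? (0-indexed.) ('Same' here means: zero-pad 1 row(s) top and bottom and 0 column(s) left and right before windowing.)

The receptive field on the zero-padded input at this output position is [2 / 5 / 0]. Elementwise product with the kernel and sum: 2·1.

2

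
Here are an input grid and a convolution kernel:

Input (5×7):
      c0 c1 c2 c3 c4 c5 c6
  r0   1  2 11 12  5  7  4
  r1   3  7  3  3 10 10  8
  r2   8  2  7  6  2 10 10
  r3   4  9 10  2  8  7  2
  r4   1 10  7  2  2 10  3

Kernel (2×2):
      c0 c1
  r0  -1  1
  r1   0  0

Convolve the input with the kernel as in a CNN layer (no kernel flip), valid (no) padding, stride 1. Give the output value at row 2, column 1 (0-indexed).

The receptive field on the input at this output position is [2 7 / 9 10]. Elementwise product with the kernel and sum: 2·-1 + 7·1.

5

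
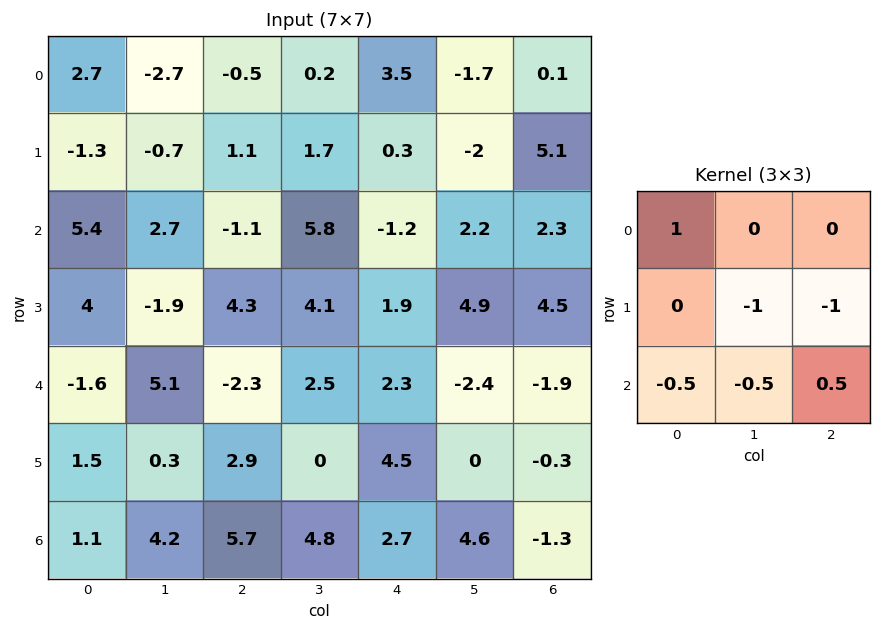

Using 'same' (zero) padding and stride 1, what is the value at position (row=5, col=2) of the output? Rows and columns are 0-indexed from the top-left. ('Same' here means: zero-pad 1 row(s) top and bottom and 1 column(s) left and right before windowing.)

The receptive field on the zero-padded input at this output position is [5.1 -2.3 2.5 / 0.3 2.9 0 / 4.2 5.7 4.8]. Elementwise product with the kernel and sum: 5.1·1 + 2.9·-1 + 0·-1 + 4.2·-0.5 + 5.7·-0.5 + 4.8·0.5.

-0.35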